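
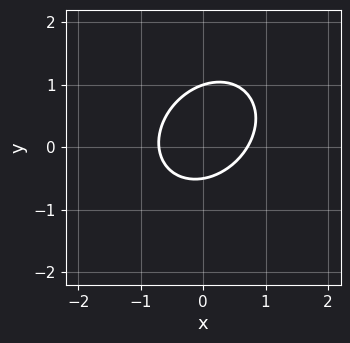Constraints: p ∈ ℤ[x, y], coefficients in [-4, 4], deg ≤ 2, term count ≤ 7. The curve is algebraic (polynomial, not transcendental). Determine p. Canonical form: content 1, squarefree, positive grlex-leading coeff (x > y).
2*x^2 - x*y + 2*y^2 - y - 1

(a) Degree: the shape is more complex than any degree-1 curve, so deg p = 2.
(b) Against the integer gridlines: it meets the y-axis at y = 1 (among the integer gridlines).
(c) The integer polynomial consistent with all of this is the stated p.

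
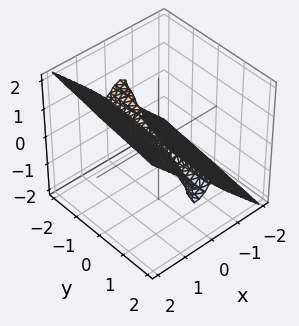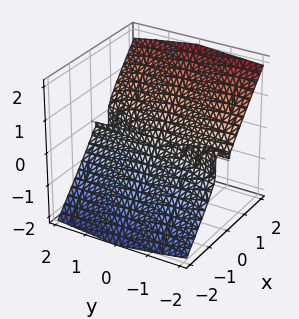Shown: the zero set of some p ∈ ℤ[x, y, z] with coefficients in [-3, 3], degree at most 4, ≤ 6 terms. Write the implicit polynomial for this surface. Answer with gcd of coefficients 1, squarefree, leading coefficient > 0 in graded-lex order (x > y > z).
1. deg p = 3.
2. Reading off the gridlines: it meets the x-axis at x = 0 (among the integer gridlines); it crosses the z-axis at the gridline z = 0; the visible y-axis segment lies entirely on the surface.
3. These observations pin down the coefficients.

3*x^3 - x^2*y - x*z^2 - 2*z^3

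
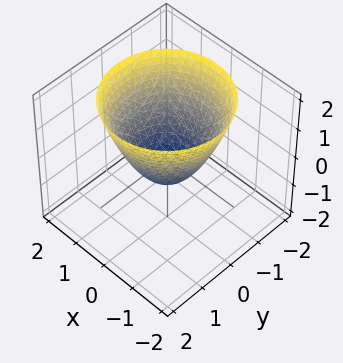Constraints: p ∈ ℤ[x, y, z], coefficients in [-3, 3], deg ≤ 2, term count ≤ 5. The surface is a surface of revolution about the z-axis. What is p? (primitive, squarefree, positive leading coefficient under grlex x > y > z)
(a) Degree: a generic line meets the surface in up to 2 points, so deg p = 2.
(b) By symmetry, the surface is invariant under rotation about z: p = q(x² + y², z).
(c) From the visible intercepts: a circular section at z = 1 has radius between 1 and 2.
(d) Matching integer coefficients to the picture gives p.

3*x^2 + 3*y^2 - 3*z - 2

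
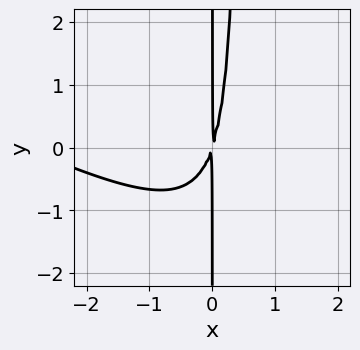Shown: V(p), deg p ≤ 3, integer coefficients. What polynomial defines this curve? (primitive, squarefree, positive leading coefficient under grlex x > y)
(a) deg p = 3. No degree-2 curve has this shape.
(b) From the axis intercepts and sections: the visible y-axis segment lies entirely on the curve.
(c) Matching integer coefficients to the picture gives p.

x^3 + 2*x^2*y + 3*x^2 - x*y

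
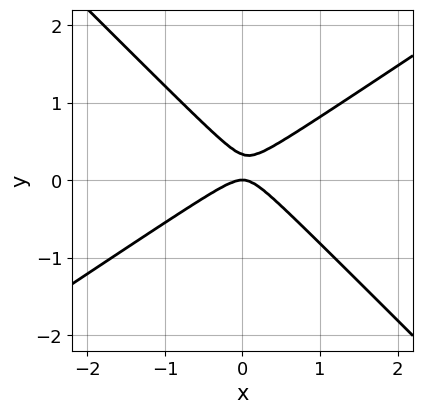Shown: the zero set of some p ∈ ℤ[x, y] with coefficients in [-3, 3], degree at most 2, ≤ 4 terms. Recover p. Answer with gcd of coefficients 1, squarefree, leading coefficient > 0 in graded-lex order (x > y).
First, deg p = 2.
Then, against the integer gridlines: one x-axis crossing is at x = 0; one y-axis crossing is at y = 0.
Finally, together with the visible shape, these determine p as stated.

2*x^2 - x*y - 3*y^2 + y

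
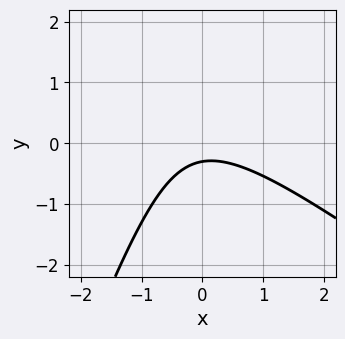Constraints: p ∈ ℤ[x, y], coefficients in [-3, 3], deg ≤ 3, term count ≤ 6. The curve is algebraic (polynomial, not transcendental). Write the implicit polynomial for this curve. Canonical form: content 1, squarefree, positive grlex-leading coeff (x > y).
First, degree: the shape is more complex than any degree-1 curve, so deg p = 2.
Then, reading off the gridlines: the curve avoids every integer x-axis point in the box.
Finally, solving for integer coefficients yields p as stated.

2*x^2 + 2*x*y - y^2 + 3*y + 1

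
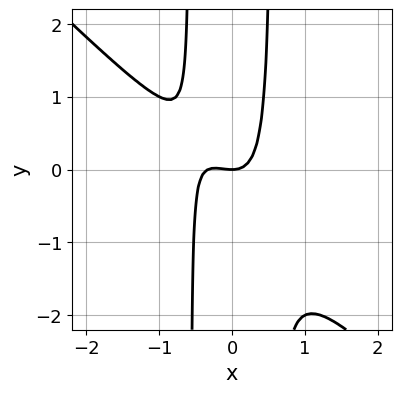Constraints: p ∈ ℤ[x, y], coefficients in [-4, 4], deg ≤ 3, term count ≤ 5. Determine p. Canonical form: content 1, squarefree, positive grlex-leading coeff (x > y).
3*x^3 + 3*x^2*y + x^2 - y

(a) Degree: the shape is more complex than any degree-2 curve, so deg p = 3.
(b) From the axis intercepts and sections: it crosses the x-axis at the gridline x = 0; it crosses the y-axis at the gridline y = 0.
(c) The integer polynomial consistent with all of this is the stated p.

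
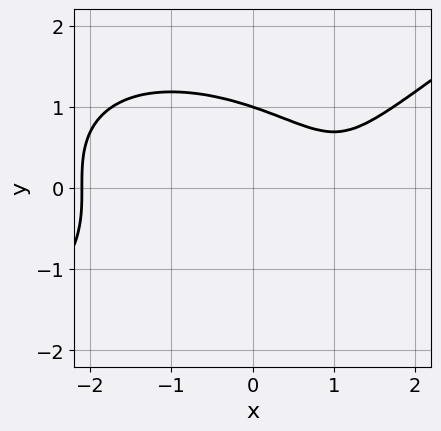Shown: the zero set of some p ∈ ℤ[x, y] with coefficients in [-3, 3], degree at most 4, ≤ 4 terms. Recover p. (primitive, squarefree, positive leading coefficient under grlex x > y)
x^3 - 3*y^3 - 3*x + 3

First, deg p = 3. No degree-2 curve has this shape.
Next, reading off the gridlines: no x-intercept at any integer in the box; it meets the y-axis at y = 1 (among the integer gridlines).
Finally, putting this together gives p.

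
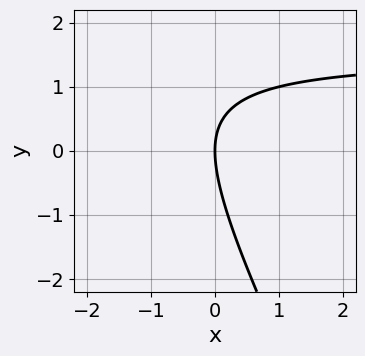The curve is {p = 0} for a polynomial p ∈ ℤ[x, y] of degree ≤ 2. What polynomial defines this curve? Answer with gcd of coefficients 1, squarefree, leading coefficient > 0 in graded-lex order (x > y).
2*x*y + y^2 - 3*x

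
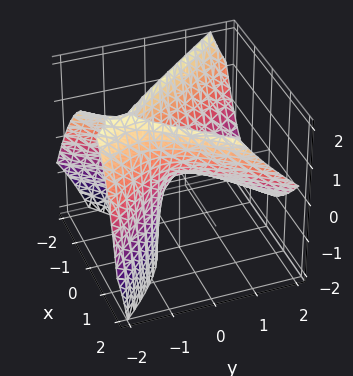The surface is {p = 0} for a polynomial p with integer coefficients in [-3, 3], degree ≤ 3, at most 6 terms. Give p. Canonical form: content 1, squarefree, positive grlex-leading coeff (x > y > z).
3*x^2 - x*z - 2*y^2 - 3*y*z - 2*z

(a) deg p = 2. The shape is more complex than any degree-1 surface.
(b) Reading off the gridlines: it meets the x-axis at x = 0 (among the integer gridlines); one z-axis crossing is at z = 0; it meets the y-axis at y = 0 (among the integer gridlines).
(c) Matching integer coefficients to the picture gives p.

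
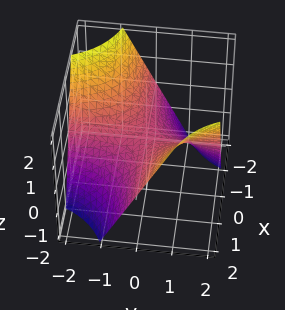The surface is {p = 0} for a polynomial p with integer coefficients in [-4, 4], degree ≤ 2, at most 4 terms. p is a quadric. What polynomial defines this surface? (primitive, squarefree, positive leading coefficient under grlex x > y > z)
x*y - z

deg p = 2. A hyperbolic paraboloid; a quadric.
Checking where it meets the axes: it meets the z-axis at z = 0 (among the integer gridlines); every point of the y-axis in the box is on the surface; every point of the x-axis in the box is on the surface.
Fitting integer coefficients to these (and the overall shape) gives p.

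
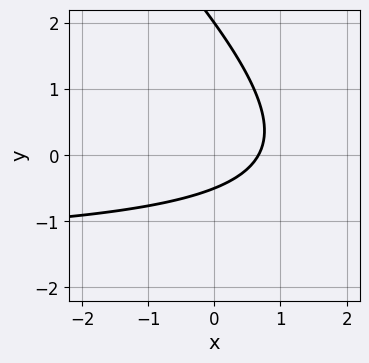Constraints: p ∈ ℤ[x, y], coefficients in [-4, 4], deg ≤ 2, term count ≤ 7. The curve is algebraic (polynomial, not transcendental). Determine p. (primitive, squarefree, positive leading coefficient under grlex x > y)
2*x*y + 2*y^2 + 3*x - 3*y - 2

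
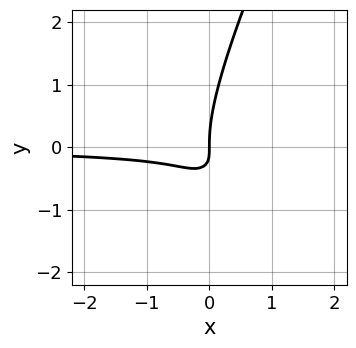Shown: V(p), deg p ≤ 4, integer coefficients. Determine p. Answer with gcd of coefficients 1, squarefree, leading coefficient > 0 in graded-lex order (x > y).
2*x^2*y - 3*x*y^2 + y^3 - 3*x*y - x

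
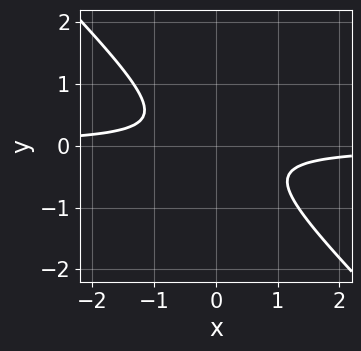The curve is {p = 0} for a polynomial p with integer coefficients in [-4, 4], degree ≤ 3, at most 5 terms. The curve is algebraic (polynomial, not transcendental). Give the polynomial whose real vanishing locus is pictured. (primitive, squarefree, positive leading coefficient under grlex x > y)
3*x*y + 3*y^2 + 1

First, the degree is 2 — a generic line meets the curve in up to 2 points.
Then, observable constraints: no x-intercept at any integer in the box; no y-intercept at any integer in the box.
Finally, putting this together gives p.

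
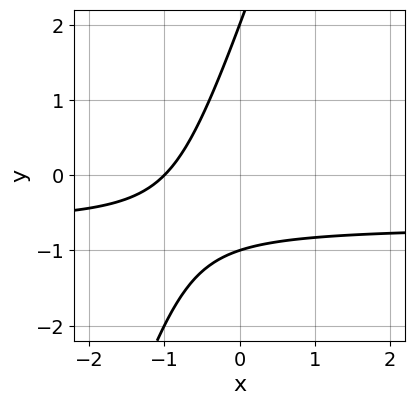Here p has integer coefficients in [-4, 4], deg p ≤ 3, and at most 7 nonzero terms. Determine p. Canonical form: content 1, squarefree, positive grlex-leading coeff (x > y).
First, deg p = 2. A generic line meets the curve in up to 2 points.
Then, from the axis intercepts and sections: one x-axis crossing is at x = -1; among the integer gridlines, it crosses the y-axis at y ∈ {-1, 2}.
Finally, assembling these constraints gives the stated polynomial.

3*x*y - y^2 + 2*x + y + 2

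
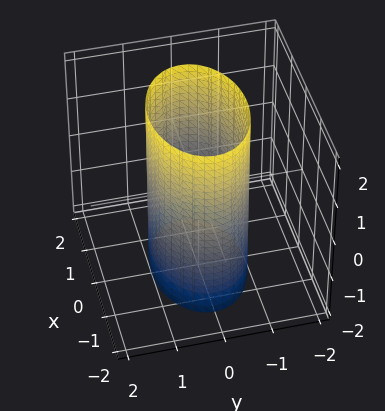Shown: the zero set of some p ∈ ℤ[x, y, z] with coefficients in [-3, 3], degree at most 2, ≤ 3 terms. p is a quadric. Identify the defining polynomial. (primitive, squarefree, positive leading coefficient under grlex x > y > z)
1. deg p = 2. Constant cross-section along one axis; a quadric.
2. Symmetries: mirror symmetry z ↦ −z ⇒ only even powers of z; the x ↦ −x reflection is a symmetry, so x appears only in even powers; mirror symmetry y ↦ −y ⇒ only even powers of y.
3. From the axis intercepts and sections: among the integer gridlines, it crosses the y-axis at y ∈ {-1, 1}; it misses every integer gridline on the z-axis.
4. The integer polynomial consistent with all of this is the stated p.

x^2 + 2*y^2 - 2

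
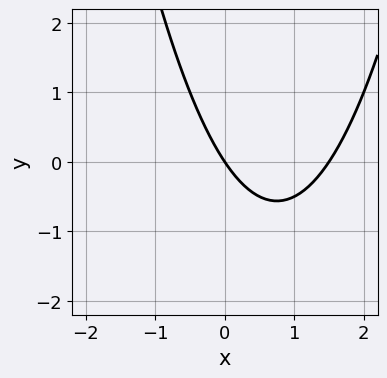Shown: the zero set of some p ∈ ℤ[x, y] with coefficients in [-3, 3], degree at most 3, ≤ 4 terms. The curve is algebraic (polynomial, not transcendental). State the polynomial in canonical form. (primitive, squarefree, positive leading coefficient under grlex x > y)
2*x^2 - 3*x - 2*y

First, degree: no degree-1 curve has this shape, so deg p = 2.
Then, from the visible intercepts: one y-axis crossing is at y = 0; it crosses the x-axis at the gridline x = 0.
Finally, putting this together gives p.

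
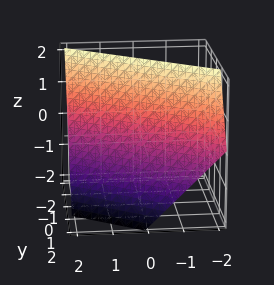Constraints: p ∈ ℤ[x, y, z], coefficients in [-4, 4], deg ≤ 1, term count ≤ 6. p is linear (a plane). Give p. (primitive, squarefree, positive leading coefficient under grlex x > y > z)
2*x + 3*y + 2*z - 2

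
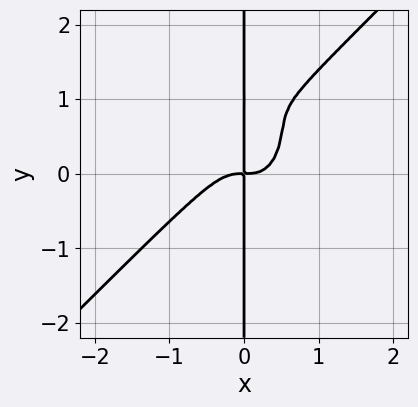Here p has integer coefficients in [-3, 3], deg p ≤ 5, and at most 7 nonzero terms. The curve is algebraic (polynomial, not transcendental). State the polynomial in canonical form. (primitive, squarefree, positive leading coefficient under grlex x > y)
The degree is 4 — a generic line meets the curve in up to 4 points.
Against the integer gridlines: the visible y-axis segment lies entirely on the curve.
Putting this together gives p.

3*x^4 - 2*x^3*y - x*y^3 + 2*x*y^2 - x*y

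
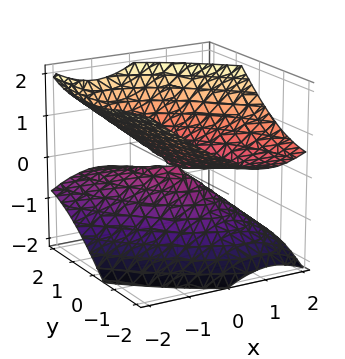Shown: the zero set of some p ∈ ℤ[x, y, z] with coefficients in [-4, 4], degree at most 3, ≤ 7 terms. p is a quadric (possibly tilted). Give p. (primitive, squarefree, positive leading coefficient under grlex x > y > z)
2*x^2 + 2*x*y + y^2 + 2*y*z - 3*z^2

First, there are 2 components. They look like related sheets of one shape, so recover p as a whole.
Next, degree: a generic line meets the surface in up to 2 points, so deg p = 2.
Then, reading off the gridlines: one z-axis crossing is at z = 0; it meets the x-axis at x = 0 (among the integer gridlines); one y-axis crossing is at y = 0.
Finally, the integer polynomial consistent with all of this is the stated p.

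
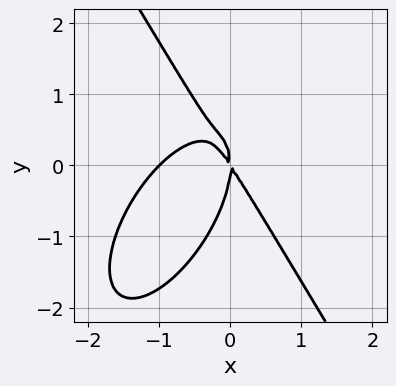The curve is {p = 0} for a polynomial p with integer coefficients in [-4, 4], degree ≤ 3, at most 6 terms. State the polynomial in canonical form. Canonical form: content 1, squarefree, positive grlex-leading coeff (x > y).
3*x^3 - x^2*y + y^3 + 3*x^2 + 2*x*y

(a) deg p = 3. The shape is more complex than any degree-2 curve.
(b) From the axis intercepts and sections: the x-axis gridline crossings are at x ∈ {-1, 0}; it meets the y-axis at y = 0 (among the integer gridlines).
(c) Fitting integer coefficients to these (and the overall shape) gives p.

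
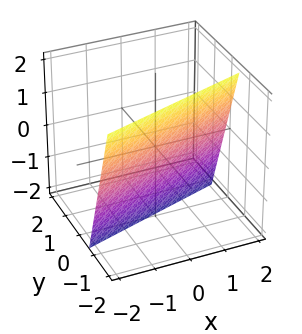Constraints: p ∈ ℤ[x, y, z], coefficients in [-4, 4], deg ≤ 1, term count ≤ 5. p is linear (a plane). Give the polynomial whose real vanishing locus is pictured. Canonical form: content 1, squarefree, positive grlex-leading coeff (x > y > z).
(a) deg p = 1. Every cross-section is a straight line — this is a plane.
(b) Reading off the gridlines: it crosses the x-axis at the gridline x = 2; one z-axis crossing is at z = -2.
(c) Solving for integer coefficients yields p as stated.

x - 3*y - z - 2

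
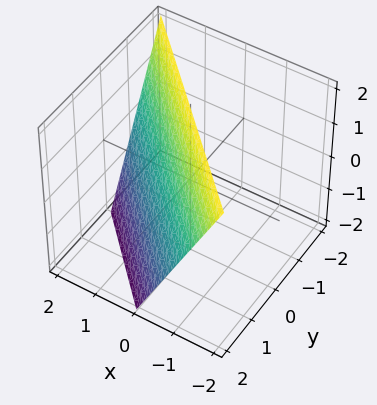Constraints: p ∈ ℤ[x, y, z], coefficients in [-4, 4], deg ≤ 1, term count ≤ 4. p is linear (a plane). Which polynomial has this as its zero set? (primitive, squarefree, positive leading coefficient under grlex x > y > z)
The degree is 1 — every cross-section is a straight line — this is a plane.
Checking where it meets the axes: it crosses the x-axis at the gridline x = 1; it meets the y-axis at y = 1 (among the integer gridlines); one z-axis crossing is at z = 2.
The integer polynomial consistent with all of this is the stated p.

2*x + 2*y + z - 2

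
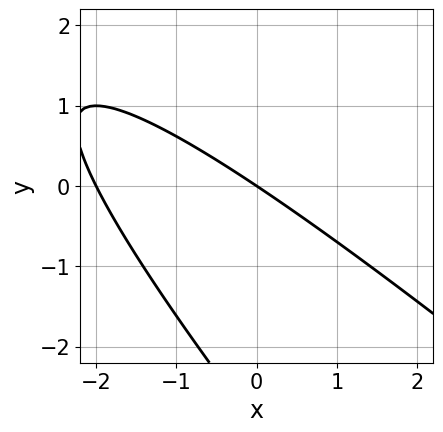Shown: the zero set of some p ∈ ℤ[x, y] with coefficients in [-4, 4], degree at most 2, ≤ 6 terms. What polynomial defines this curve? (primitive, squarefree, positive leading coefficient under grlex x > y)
1. deg p = 2. The shape is more complex than any degree-1 curve.
2. Reading off the gridlines: among the integer gridlines, it crosses the x-axis at x ∈ {-2, 0}; it crosses the y-axis at the gridline y = 0.
3. Together with the visible shape, these determine p as stated.

x^2 + 2*x*y + y^2 + 2*x + 3*y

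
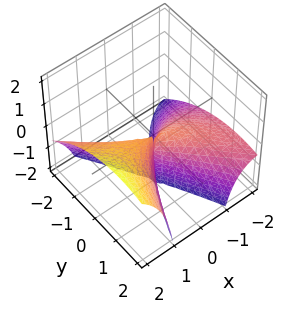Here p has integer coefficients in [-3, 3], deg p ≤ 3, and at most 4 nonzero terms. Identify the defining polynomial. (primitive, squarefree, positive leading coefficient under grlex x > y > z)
deg p = 3. The shape is more complex than any degree-2 surface.
Checking where it meets the axes: one y-axis crossing is at y = 0; it meets the x-axis at x = 0 (among the integer gridlines); the visible z-axis segment lies entirely on the surface.
These observations pin down the coefficients.

x^3 + x^2*y - 3*x^2*z - 2*y^2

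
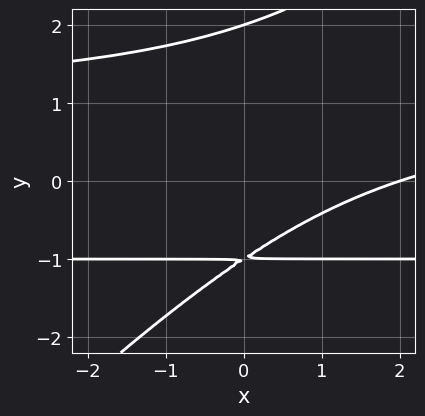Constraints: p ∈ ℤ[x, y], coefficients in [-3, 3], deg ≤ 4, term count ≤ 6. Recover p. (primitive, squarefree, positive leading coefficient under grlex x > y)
First, deg p = 3.
Then, against the integer gridlines: among the integer gridlines, it crosses the y-axis at y ∈ {-1, 2}; one x-axis crossing is at x = 2.
Finally, the integer polynomial consistent with all of this is the stated p.

x*y^2 - y^3 - x + 3*y + 2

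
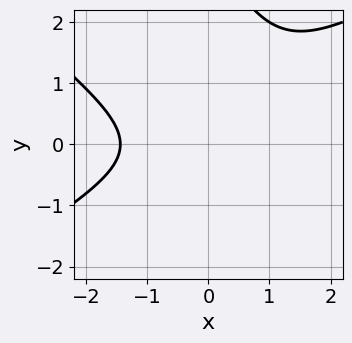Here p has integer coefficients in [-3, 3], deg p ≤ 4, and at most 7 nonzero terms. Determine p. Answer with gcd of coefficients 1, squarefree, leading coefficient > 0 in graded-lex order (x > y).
x^3 - 2*x*y^2 - y^3 + 3*y^2 + 3

1. Degree: a generic line meets the curve in up to 3 points, so deg p = 3.
2. Reading off the gridlines: no y-intercept at any integer in the box.
3. Fitting integer coefficients to these (and the overall shape) gives p.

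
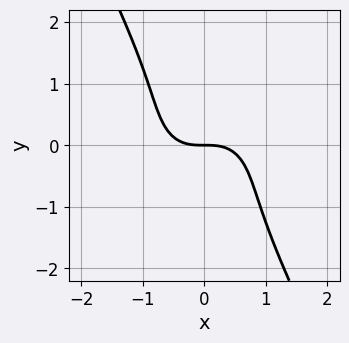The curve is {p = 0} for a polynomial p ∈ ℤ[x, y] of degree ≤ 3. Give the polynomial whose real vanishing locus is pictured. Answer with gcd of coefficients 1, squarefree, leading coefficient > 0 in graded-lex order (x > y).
1. Degree: the shape is more complex than any degree-2 curve, so deg p = 3.
2. From the visible intercepts: it meets the y-axis at y = 0 (among the integer gridlines); one x-axis crossing is at x = 0.
3. Together with the visible shape, these determine p as stated.

3*x^3 + 3*x*y^2 + 2*y^3 + 3*y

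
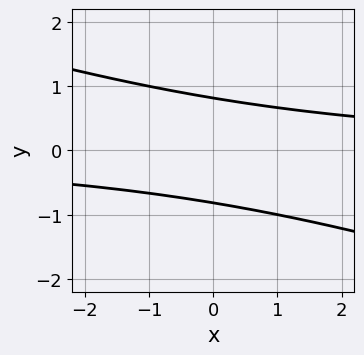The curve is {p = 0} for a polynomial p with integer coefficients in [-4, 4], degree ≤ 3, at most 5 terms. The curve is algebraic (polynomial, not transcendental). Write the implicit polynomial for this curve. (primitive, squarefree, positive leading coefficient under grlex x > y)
(a) deg p = 2.
(b) Against the integer gridlines: the curve avoids every integer x-axis point in the box.
(c) These observations pin down the coefficients.

x*y + 3*y^2 - 2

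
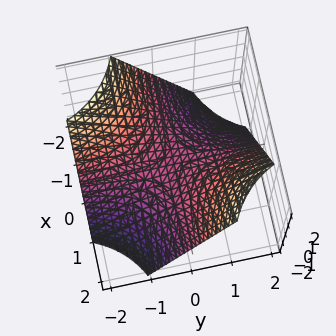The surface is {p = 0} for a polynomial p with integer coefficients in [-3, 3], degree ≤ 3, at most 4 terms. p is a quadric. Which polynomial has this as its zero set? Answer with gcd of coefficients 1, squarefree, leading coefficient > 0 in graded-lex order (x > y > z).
(a) Degree: a saddle surface; a quadric, so deg p = 2.
(b) From the visible intercepts: every point of the y-axis in the box is on the surface; every point of the x-axis in the box is on the surface; it meets the z-axis at z = 0 (among the integer gridlines).
(c) Matching integer coefficients to the picture gives p.

x*y - z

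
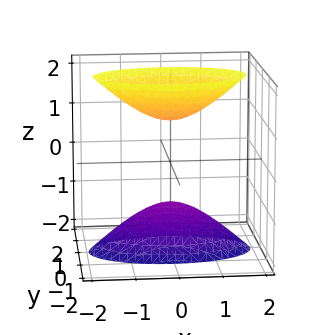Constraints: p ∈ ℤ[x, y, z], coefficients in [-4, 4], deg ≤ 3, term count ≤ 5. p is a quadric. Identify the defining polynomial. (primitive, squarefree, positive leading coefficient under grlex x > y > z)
First, there are 2 components. They look like related sheets of one shape, so recover p as a whole.
Next, deg p = 2. Two sheets facing apart; a quadric.
Then, symmetries: the y ↦ −y reflection is a symmetry, so y appears only in even powers; mirror symmetry z ↦ −z ⇒ only even powers of z; the x ↦ −x reflection is a symmetry, so x appears only in even powers.
Next, reading off the gridlines: the z-axis gridline crossings are at z ∈ {-1, 1}; the surface avoids every integer y-axis point in the box; no x-intercept at any integer in the box.
Finally, fitting integer coefficients to these (and the overall shape) gives p.

x^2 + 3*y^2 - z^2 + 1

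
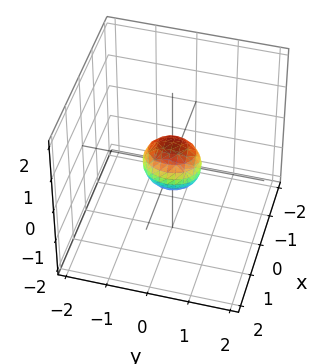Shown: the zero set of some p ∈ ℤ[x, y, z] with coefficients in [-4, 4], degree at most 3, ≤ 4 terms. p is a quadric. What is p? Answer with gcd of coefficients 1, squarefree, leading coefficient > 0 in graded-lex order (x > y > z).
3*x^2 + 2*y^2 + 2*z^2 - 1

1. Degree: a closed, bounded, convex surface; a quadric, so deg p = 2.
2. Symmetries: the y ↦ −y reflection is a symmetry, so y appears only in even powers; it's symmetric under z → −z, forcing even powers of z; it's symmetric under x → −x, forcing even powers of x.
3. Together with the visible shape, these determine p as stated.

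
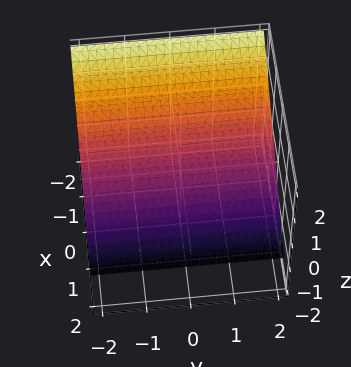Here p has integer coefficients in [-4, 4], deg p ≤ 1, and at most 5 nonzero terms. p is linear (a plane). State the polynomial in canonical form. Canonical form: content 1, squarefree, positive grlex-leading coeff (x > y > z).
(a) deg p = 1. The surface is flat (a plane).
(b) From the visible intercepts: it misses every integer gridline on the y-axis; one x-axis crossing is at x = 1.
(c) Fitting integer coefficients to these (and the overall shape) gives p.

2*x + 3*z - 2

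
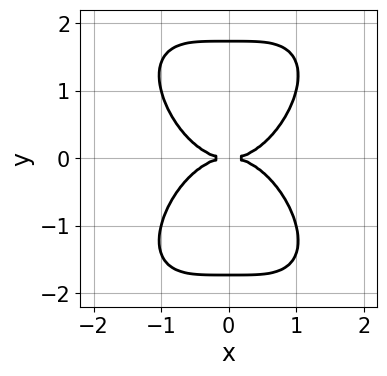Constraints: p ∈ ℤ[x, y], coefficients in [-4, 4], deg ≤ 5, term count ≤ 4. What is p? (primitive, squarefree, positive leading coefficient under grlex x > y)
First, the degree is 4 — the shape is more complex than any degree-3 curve.
Next, symmetries: the y ↦ −y reflection is a symmetry, so y appears only in even powers; mirror symmetry x ↦ −x ⇒ only even powers of x.
Then, reading off the gridlines: it crosses the x-axis at the gridline x = 0; one y-axis crossing is at y = 0.
Finally, solving for integer coefficients yields p as stated.

2*x^4 + y^4 - 3*y^2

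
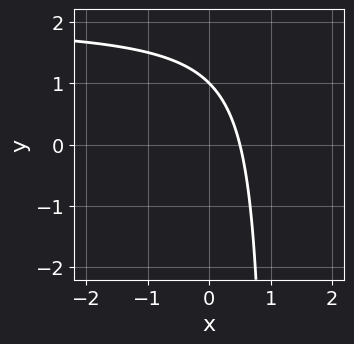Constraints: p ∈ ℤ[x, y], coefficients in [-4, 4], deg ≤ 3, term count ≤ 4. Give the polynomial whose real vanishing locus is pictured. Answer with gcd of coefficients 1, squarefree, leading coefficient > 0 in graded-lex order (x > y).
x*y - 2*x - y + 1

1. The degree is 2 — no degree-1 curve has this shape.
2. Against the integer gridlines: one y-axis crossing is at y = 1.
3. Fitting integer coefficients to these (and the overall shape) gives p.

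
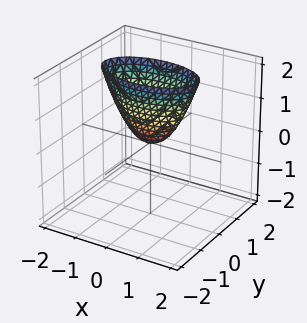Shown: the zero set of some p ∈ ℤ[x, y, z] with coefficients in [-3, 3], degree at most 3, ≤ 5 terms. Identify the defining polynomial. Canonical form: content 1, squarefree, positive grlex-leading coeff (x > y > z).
1. deg p = 2. A paraboloid; a quadric.
2. Symmetries: mirror symmetry x ↦ −x ⇒ only even powers of x; it's symmetric under y → −y, forcing even powers of y.
3. Observable constraints: one y-axis crossing is at y = 0; one x-axis crossing is at x = 0.
4. Assembling these constraints gives the stated polynomial.

x^2 + 3*y^2 - z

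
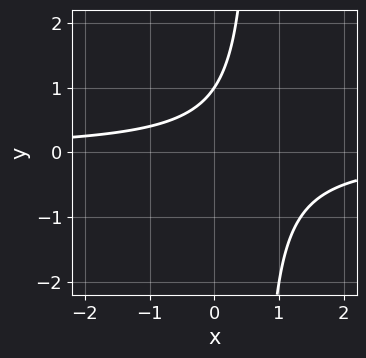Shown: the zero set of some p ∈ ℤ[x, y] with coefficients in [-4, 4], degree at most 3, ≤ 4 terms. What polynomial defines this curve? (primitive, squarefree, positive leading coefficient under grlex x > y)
(a) The degree is 2 — the shape is more complex than any degree-1 curve.
(b) Checking where it meets the axes: one y-axis crossing is at y = 1; the curve avoids every integer x-axis point in the box.
(c) Together with the visible shape, these determine p as stated.

3*x*y - 2*y + 2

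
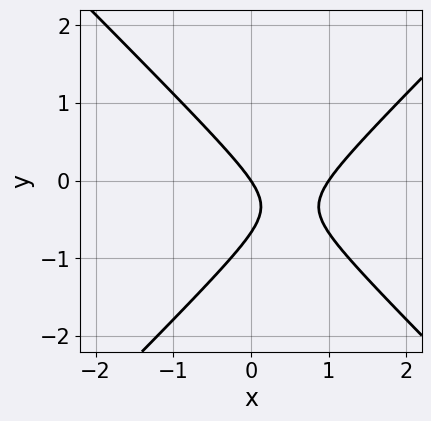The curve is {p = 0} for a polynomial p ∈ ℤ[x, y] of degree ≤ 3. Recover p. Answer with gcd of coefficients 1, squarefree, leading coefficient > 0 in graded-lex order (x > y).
3*x^2 - 3*y^2 - 3*x - 2*y

1. deg p = 2. A generic line meets the curve in up to 2 points.
2. Observable constraints: among the integer gridlines, it crosses the x-axis at x ∈ {0, 1}; it meets the y-axis at y = 0 (among the integer gridlines).
3. Fitting integer coefficients to these (and the overall shape) gives p.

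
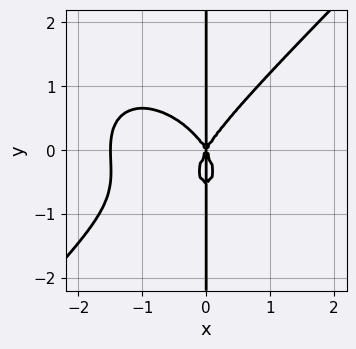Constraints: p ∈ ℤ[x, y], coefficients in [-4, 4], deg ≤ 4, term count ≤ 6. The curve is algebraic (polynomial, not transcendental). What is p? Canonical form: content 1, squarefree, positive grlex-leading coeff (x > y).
2*x^4 - 2*x*y^3 + 3*x^3 - x*y^2

(a) Degree: no degree-3 curve has this shape, so deg p = 4.
(b) Observable constraints: the visible y-axis segment lies entirely on the curve; one x-axis crossing is at x = 0.
(c) Assembling these constraints gives the stated polynomial.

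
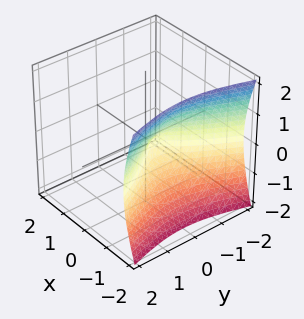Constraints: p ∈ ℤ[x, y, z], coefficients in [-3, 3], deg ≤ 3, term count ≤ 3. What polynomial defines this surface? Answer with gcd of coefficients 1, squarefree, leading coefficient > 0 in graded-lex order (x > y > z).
x^3 + y^2 + z^2

(a) The degree is 3 — a generic line meets the surface in up to 3 points.
(b) Checking where it meets the axes: it meets the z-axis at z = 0 (among the integer gridlines); it meets the y-axis at y = 0 (among the integer gridlines); it crosses the x-axis at the gridline x = 0.
(c) These observations pin down the coefficients.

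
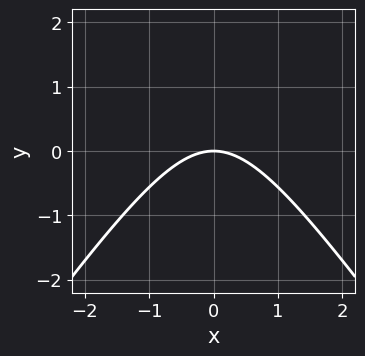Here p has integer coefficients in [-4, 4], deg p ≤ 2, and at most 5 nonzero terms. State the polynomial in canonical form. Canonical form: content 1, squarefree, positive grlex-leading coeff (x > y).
(a) deg p = 2. A generic line meets the curve in up to 2 points.
(b) Symmetries: it's symmetric under x → −x, forcing even powers of x.
(c) Reading off the gridlines: it meets the x-axis at x = 0 (among the integer gridlines); it meets the y-axis at y = 0 (among the integer gridlines).
(d) These observations pin down the coefficients.

2*x^2 - y^2 + 3*y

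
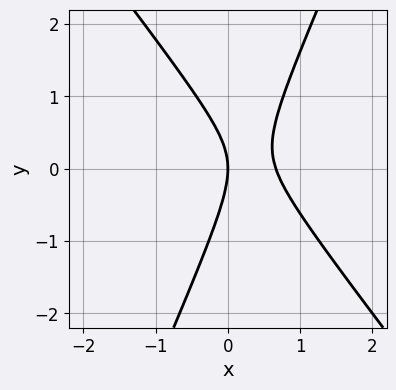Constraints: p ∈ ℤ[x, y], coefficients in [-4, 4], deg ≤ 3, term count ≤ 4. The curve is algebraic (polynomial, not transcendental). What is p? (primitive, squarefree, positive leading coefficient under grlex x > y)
First, deg p = 2. The shape is more complex than any degree-1 curve.
Next, from the axis intercepts and sections: one y-axis crossing is at y = 0; it meets the x-axis at x = 0 (among the integer gridlines).
Finally, assembling these constraints gives the stated polynomial.

3*x^2 + x*y - y^2 - 2*x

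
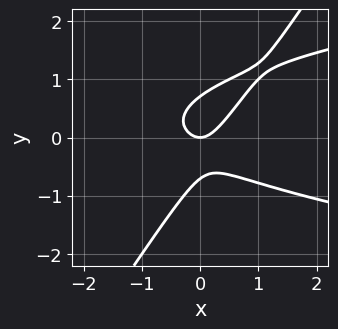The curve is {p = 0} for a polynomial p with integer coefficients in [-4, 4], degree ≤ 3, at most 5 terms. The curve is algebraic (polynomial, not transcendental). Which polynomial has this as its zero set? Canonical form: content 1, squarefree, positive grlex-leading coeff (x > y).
3*x*y^2 - 2*y^3 - 2*x^2 + y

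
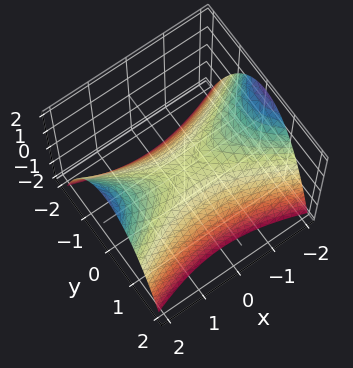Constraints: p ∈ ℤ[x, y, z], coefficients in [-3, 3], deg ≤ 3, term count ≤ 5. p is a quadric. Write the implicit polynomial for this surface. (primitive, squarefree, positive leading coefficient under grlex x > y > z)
1. deg p = 2. A saddle surface; a quadric.
2. Symmetries: mirror symmetry y ↦ −y ⇒ only even powers of y; mirror symmetry x ↦ −x ⇒ only even powers of x.
3. From the axis intercepts and sections: it meets the x-axis at x = 0 (among the integer gridlines); it crosses the z-axis at the gridline z = 0.
4. These observations pin down the coefficients.

x^2 - 3*y^2 - 3*z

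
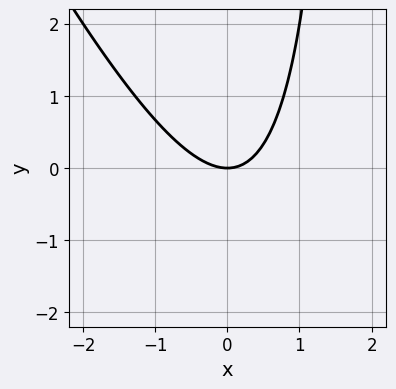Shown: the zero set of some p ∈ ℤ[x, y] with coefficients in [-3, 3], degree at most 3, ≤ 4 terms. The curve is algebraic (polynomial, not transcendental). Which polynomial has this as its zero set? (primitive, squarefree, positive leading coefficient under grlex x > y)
1. Degree: a generic line meets the curve in up to 2 points, so deg p = 2.
2. Against the integer gridlines: it meets the x-axis at x = 0 (among the integer gridlines); it crosses the y-axis at the gridline y = 0.
3. Putting this together gives p.

2*x^2 + x*y - 2*y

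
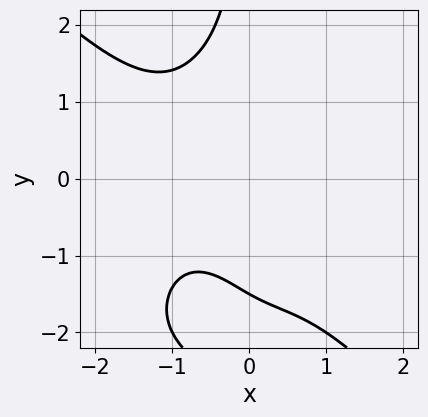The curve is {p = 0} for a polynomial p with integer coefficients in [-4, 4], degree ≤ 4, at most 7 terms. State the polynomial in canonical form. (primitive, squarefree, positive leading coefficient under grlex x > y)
x^4 + x*y^3 + 2*x*y^2 + 2*y + 3

(a) The degree is 4 — the shape is more complex than any degree-3 curve.
(b) Observable constraints: no x-intercept at any integer in the box.
(c) Matching integer coefficients to the picture gives p.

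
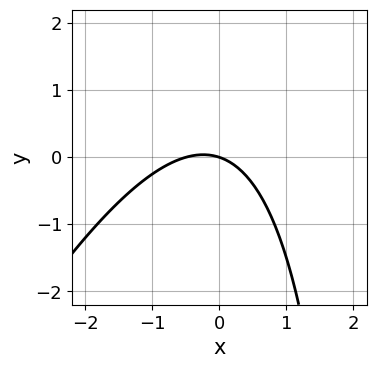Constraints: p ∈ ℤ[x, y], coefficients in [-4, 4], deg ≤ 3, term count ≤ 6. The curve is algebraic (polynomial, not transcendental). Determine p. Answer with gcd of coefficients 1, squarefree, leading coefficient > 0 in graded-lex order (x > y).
The degree is 2 — a generic line meets the curve in up to 2 points.
Checking where it meets the axes: it meets the x-axis at x = 0 (among the integer gridlines); it meets the y-axis at y = 0 (among the integer gridlines).
Solving for integer coefficients yields p as stated.

2*x^2 - x*y + x + 3*y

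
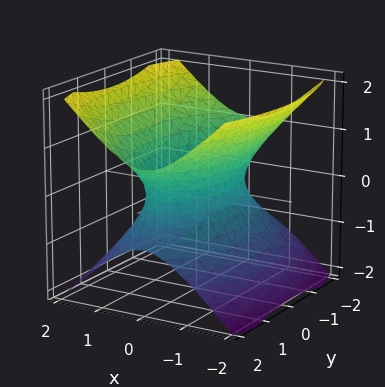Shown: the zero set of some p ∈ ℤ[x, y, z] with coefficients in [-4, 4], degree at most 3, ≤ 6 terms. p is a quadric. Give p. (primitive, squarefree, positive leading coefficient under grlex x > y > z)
3*x^2 + y^2 - 3*z^2 - 2

First, degree: one connected sheet with a waist; a quadric, so deg p = 2.
Then, symmetries: it's symmetric under y → −y, forcing even powers of y; the x ↦ −x reflection is a symmetry, so x appears only in even powers; it's symmetric under z → −z, forcing even powers of z.
Next, reading off the gridlines: the surface avoids every integer z-axis point in the box.
Finally, matching integer coefficients to the picture gives p.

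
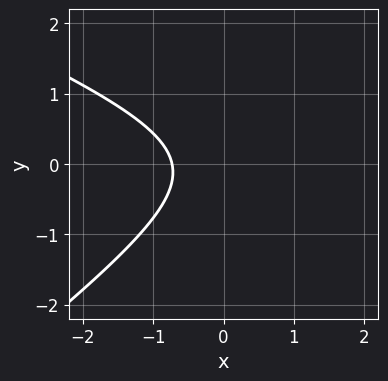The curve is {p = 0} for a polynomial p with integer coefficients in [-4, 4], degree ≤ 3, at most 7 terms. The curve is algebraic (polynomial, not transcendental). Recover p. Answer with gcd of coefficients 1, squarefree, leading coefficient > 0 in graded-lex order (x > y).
x^2 + x*y - 3*y^2 - 2*x - 2

1. The degree is 2 — no degree-1 curve has this shape.
2. From the axis intercepts and sections: it misses every integer gridline on the y-axis.
3. Matching integer coefficients to the picture gives p.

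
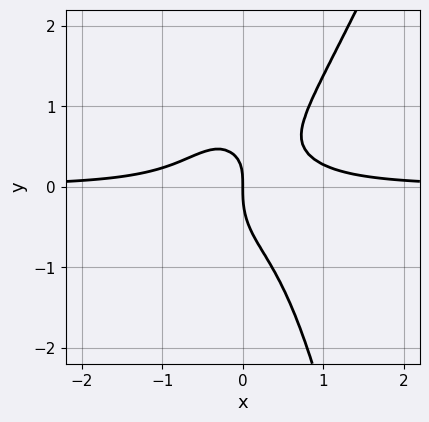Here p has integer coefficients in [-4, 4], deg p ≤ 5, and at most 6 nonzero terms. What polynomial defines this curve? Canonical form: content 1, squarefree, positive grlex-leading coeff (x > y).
3*x^3*y - x^2*y^2 - y^3 + x*y - x

1. The degree is 4 — the shape is more complex than any degree-3 curve.
2. Observable constraints: one y-axis crossing is at y = 0; one x-axis crossing is at x = 0.
3. The integer polynomial consistent with all of this is the stated p.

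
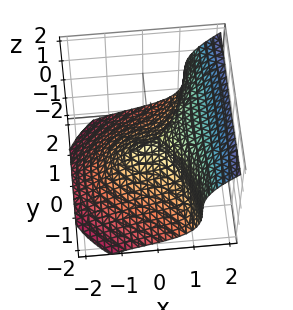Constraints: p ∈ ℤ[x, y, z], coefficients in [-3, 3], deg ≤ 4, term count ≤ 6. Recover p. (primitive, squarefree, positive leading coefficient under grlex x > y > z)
2*x^3 + 2*x*y^2 - 3*z^3 - 3*y^2

(a) deg p = 3. A generic line meets the surface in up to 3 points.
(b) From the visible intercepts: it meets the z-axis at z = 0 (among the integer gridlines); it crosses the x-axis at the gridline x = 0; it crosses the y-axis at the gridline y = 0.
(c) The integer polynomial consistent with all of this is the stated p.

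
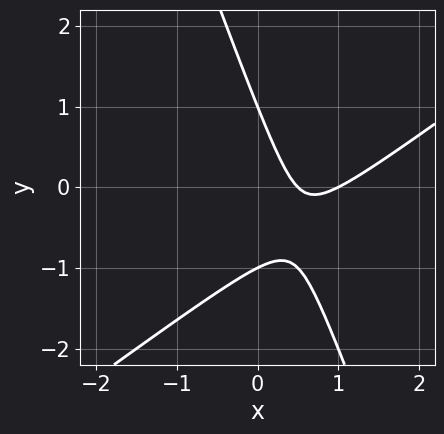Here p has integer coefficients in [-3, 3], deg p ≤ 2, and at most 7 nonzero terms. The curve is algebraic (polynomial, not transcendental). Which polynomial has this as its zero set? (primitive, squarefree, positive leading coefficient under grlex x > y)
1. The degree is 2 — no degree-1 curve has this shape.
2. Reading off the gridlines: it crosses the x-axis at the gridline x = 1; the y-axis gridline crossings are at y ∈ {-1, 1}.
3. Putting this together gives p.

2*x^2 - 2*x*y - y^2 - 3*x + 1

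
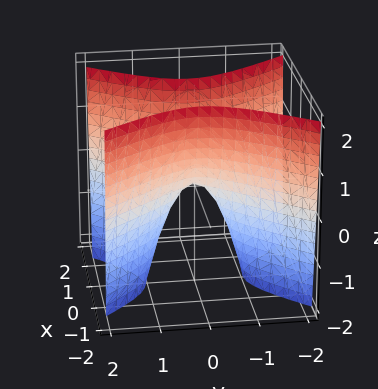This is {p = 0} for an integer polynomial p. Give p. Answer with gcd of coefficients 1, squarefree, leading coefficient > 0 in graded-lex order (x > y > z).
3*x^2 - 2*y^2 - z

First, degree: a saddle surface; a quadric, so deg p = 2.
Next, symmetries: the x ↦ −x reflection is a symmetry, so x appears only in even powers; mirror symmetry y ↦ −y ⇒ only even powers of y.
Then, checking where it meets the axes: it meets the y-axis at y = 0 (among the integer gridlines); it meets the x-axis at x = 0 (among the integer gridlines); it crosses the z-axis at the gridline z = 0.
Finally, matching integer coefficients to the picture gives p.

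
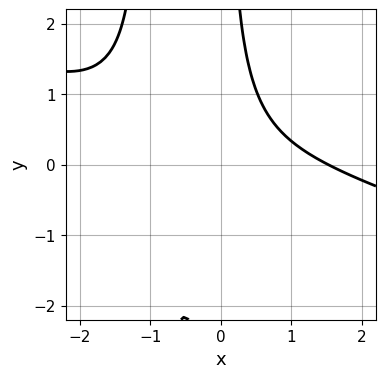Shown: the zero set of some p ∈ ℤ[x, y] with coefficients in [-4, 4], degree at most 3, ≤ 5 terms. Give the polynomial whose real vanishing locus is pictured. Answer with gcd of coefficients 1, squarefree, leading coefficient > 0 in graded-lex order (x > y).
The degree is 3 — a generic line meets the curve in up to 3 points.
Reading off the gridlines: it misses every integer gridline on the y-axis.
Putting this together gives p.

x^3 + 3*x^2*y + 3*x*y - x - 2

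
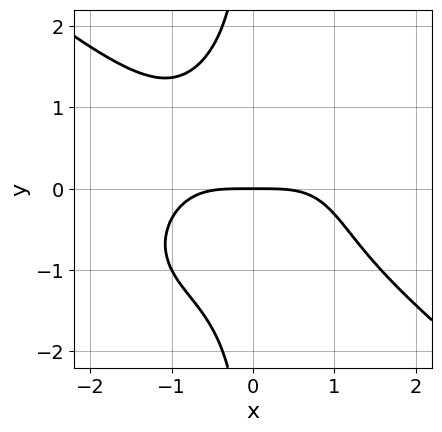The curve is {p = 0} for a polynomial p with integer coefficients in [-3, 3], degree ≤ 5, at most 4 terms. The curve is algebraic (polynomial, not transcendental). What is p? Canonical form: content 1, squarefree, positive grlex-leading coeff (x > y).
x^4 + 2*x*y^3 + 3*y

(a) The degree is 4 — a generic line meets the curve in up to 4 points.
(b) Observable constraints: one y-axis crossing is at y = 0; it crosses the x-axis at the gridline x = 0.
(c) Together with the visible shape, these determine p as stated.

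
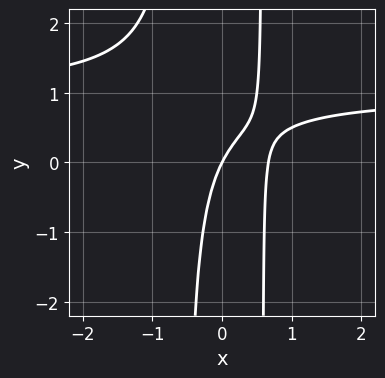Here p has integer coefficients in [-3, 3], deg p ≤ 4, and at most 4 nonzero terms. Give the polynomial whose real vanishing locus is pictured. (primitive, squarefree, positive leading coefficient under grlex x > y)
First, degree: the shape is more complex than any degree-2 curve, so deg p = 3.
Next, observable constraints: it meets the x-axis at x = 0 (among the integer gridlines); it crosses the y-axis at the gridline y = 0.
Finally, together with the visible shape, these determine p as stated.

3*x^2*y - 3*x^2 + 2*x - y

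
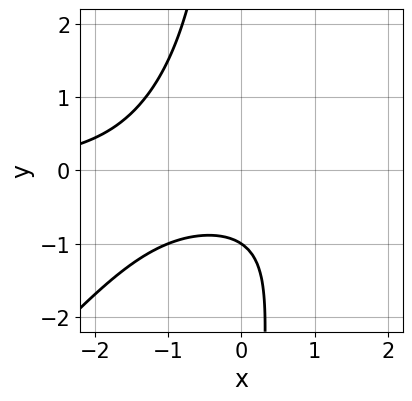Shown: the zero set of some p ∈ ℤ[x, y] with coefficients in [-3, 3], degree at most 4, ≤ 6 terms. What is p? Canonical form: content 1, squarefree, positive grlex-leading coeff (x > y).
2*x^2*y - 2*x*y^2 - 3*y - 3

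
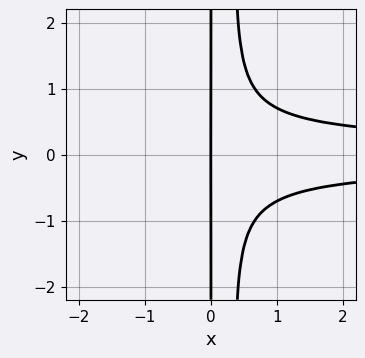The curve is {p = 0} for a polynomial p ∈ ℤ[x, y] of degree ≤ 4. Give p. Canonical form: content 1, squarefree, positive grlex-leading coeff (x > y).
First, deg p = 4. A generic line meets the curve in up to 4 points.
Next, symmetries: it's symmetric under y → −y, forcing even powers of y.
Then, checking where it meets the axes: every point of the y-axis in the box is on the curve; it crosses the x-axis at the gridline x = 0.
Finally, together with the visible shape, these determine p as stated.

3*x^2*y^2 - x*y^2 - x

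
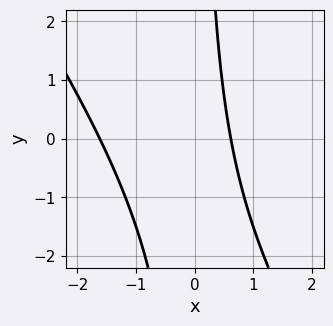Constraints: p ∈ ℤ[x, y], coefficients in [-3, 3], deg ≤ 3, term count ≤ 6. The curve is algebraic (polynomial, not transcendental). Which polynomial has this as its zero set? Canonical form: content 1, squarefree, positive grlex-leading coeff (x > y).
3*x^2 + 2*x*y + 3*x - 3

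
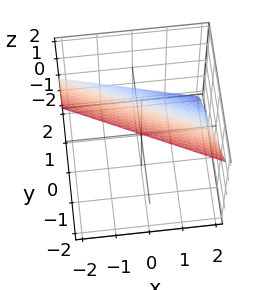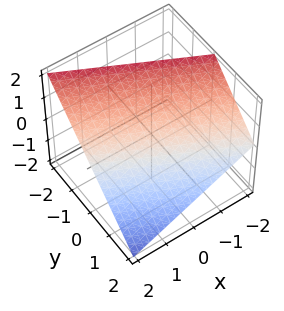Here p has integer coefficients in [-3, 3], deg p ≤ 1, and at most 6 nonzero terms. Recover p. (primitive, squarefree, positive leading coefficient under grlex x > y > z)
x + 2*y + 2*z - 2

1. deg p = 1. The surface is flat (a plane).
2. Against the integer gridlines: it crosses the z-axis at the gridline z = 1; it meets the x-axis at x = 2 (among the integer gridlines); it meets the y-axis at y = 1 (among the integer gridlines).
3. Assembling these constraints gives the stated polynomial.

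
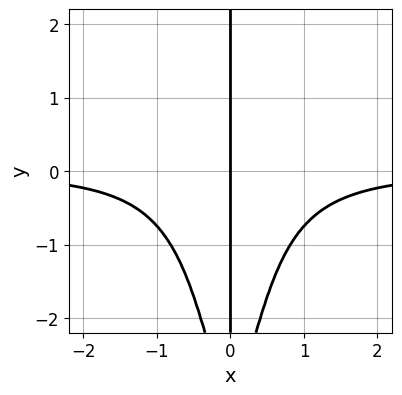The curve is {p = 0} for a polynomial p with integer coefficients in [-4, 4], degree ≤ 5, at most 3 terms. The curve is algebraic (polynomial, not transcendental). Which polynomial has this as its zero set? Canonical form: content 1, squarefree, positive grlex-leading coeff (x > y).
3*x^3*y + x*y + 3*x

The degree is 4 — no degree-3 curve has this shape.
From the axis intercepts and sections: the visible y-axis segment lies entirely on the curve; one x-axis crossing is at x = 0.
These observations pin down the coefficients.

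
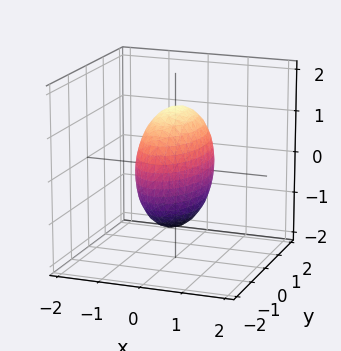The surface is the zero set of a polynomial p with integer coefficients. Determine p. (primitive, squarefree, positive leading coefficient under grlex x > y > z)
3*x^2 + y^2 + z^2 - 2

First, the degree is 2 — bounded and convex; a quadric.
Then, symmetries: it's symmetric under z → −z, forcing even powers of z; it's symmetric under x → −x, forcing even powers of x; mirror symmetry y ↦ −y ⇒ only even powers of y.
Finally, together with the visible shape, these determine p as stated.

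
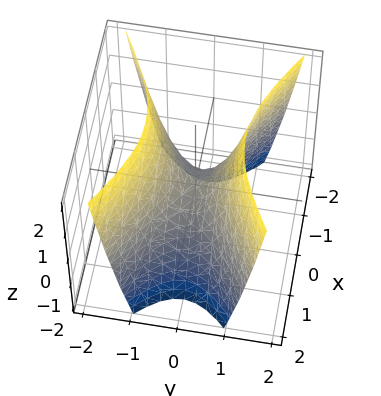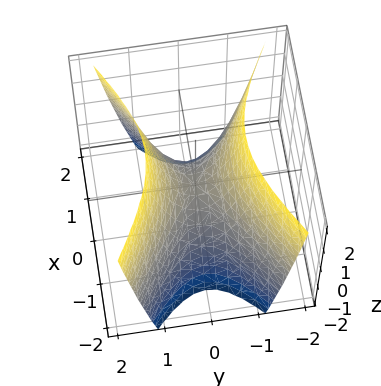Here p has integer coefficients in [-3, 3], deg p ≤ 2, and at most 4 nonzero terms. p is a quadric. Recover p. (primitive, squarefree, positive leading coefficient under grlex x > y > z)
(a) deg p = 2. A hyperbolic paraboloid; a quadric.
(b) Symmetries: mirror symmetry x ↦ −x ⇒ only even powers of x; mirror symmetry y ↦ −y ⇒ only even powers of y.
(c) From the visible intercepts: it crosses the y-axis at the gridline y = 0; one z-axis crossing is at z = 0; it crosses the x-axis at the gridline x = 0.
(d) Together with the visible shape, these determine p as stated.

x^2 - 2*y^2 + z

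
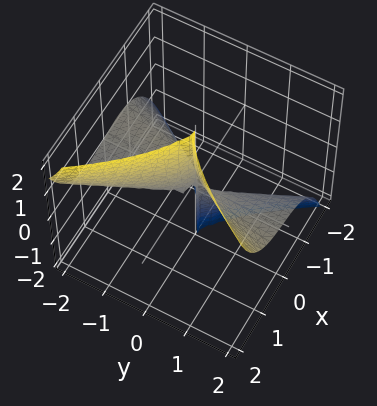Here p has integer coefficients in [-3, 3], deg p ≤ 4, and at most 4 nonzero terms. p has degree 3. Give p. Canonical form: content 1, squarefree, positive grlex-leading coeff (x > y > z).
First, the degree is 3 — the shape is more complex than any degree-2 surface.
Next, against the integer gridlines: it crosses the x-axis at the gridline x = 0; the visible z-axis segment lies entirely on the surface; every point of the y-axis in the box is on the surface.
Finally, fitting integer coefficients to these (and the overall shape) gives p.

2*x^3 - 2*y^2*z + x*y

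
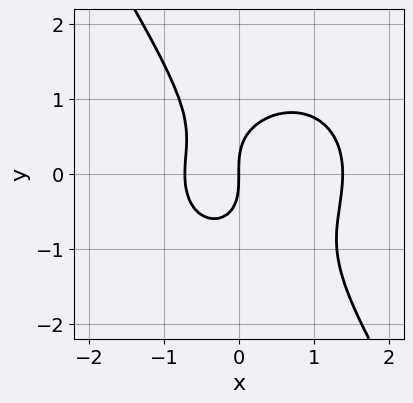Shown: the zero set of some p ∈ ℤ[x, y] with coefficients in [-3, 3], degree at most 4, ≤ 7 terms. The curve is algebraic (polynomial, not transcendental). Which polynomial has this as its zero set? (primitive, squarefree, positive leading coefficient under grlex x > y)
(a) Degree: the shape is more complex than any degree-2 curve, so deg p = 3.
(b) From the visible intercepts: one y-axis crossing is at y = 0; one x-axis crossing is at x = 0.
(c) Fitting integer coefficients to these (and the overall shape) gives p.

3*x^3 + 2*x*y^2 + 2*y^3 - 2*x^2 - 3*x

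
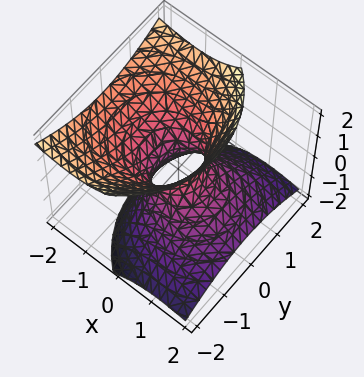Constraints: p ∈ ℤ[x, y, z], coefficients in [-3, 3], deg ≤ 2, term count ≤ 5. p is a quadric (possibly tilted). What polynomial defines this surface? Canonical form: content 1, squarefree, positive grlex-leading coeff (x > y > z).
2*x^2 + 3*x*z + 2*y^2 - 2*z^2 - 1

1. The degree is 2 — a generic line meets the surface in up to 2 points.
2. Checking where it meets the axes: it misses every integer gridline on the z-axis.
3. Assembling these constraints gives the stated polynomial.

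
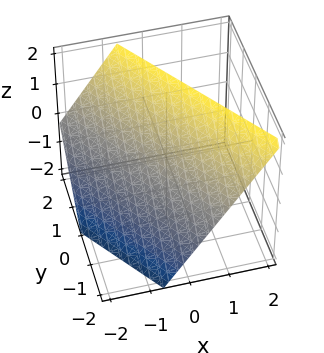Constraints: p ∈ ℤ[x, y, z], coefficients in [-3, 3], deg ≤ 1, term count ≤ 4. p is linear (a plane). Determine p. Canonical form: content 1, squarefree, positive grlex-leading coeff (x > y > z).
3*x + 2*y - 2*z + 2

(a) The degree is 1 — every cross-section is a straight line — this is a plane.
(b) Against the integer gridlines: it crosses the z-axis at the gridline z = 1; one y-axis crossing is at y = -1.
(c) Assembling these constraints gives the stated polynomial.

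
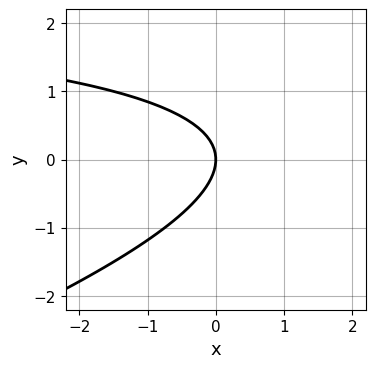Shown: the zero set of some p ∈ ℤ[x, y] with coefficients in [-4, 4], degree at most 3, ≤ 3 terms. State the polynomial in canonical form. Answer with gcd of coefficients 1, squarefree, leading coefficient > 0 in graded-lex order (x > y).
1. Degree: no degree-1 curve has this shape, so deg p = 2.
2. Checking where it meets the axes: it crosses the y-axis at the gridline y = 0; it crosses the x-axis at the gridline x = 0.
3. Fitting integer coefficients to these (and the overall shape) gives p.

x*y - 3*y^2 - 3*x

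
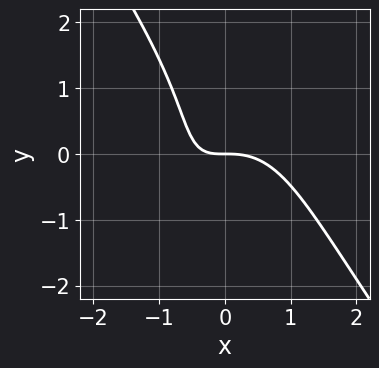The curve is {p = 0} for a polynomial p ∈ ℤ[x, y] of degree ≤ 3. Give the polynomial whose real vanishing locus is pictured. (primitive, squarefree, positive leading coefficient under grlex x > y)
3*x^3 + y^3 + 3*x*y + 3*y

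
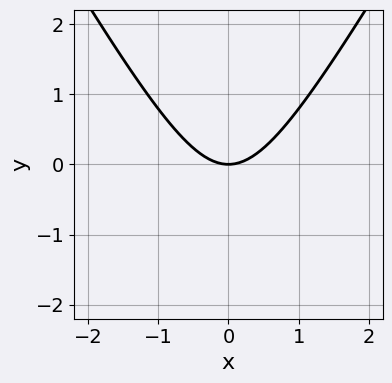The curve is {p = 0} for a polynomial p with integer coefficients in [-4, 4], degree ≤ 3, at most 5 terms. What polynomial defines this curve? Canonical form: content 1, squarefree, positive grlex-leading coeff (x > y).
1. Degree: the shape is more complex than any degree-1 curve, so deg p = 2.
2. Symmetries: the x ↦ −x reflection is a symmetry, so x appears only in even powers.
3. Against the integer gridlines: it crosses the x-axis at the gridline x = 0; it crosses the y-axis at the gridline y = 0.
4. These observations pin down the coefficients.

3*x^2 - y^2 - 3*y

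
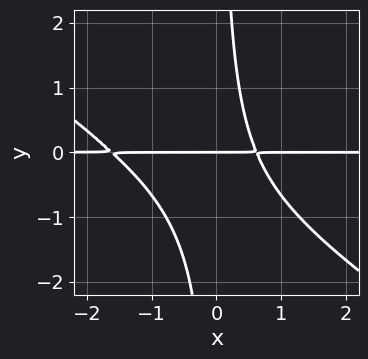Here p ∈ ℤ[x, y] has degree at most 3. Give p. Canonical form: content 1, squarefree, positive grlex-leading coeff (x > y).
2*x^2*y + 3*x*y^2 + 2*x*y - 2*y

First, deg p = 3. No degree-2 curve has this shape.
Then, from the axis intercepts and sections: one y-axis crossing is at y = 0; the visible x-axis segment lies entirely on the curve.
Finally, the integer polynomial consistent with all of this is the stated p.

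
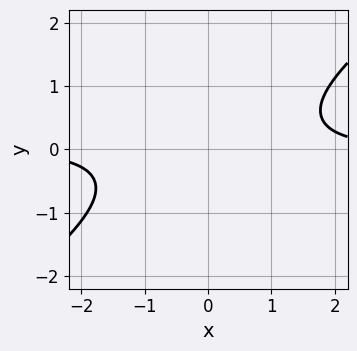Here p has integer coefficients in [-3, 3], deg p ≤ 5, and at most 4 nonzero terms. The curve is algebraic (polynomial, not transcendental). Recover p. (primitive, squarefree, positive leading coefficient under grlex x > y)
Degree: a generic line meets the curve in up to 4 points, so deg p = 4.
From the axis intercepts and sections: no y-intercept at any integer in the box; it misses every integer gridline on the x-axis.
Together with the visible shape, these determine p as stated.

x^3*y - 2*y^4 - 3*y^2 - 2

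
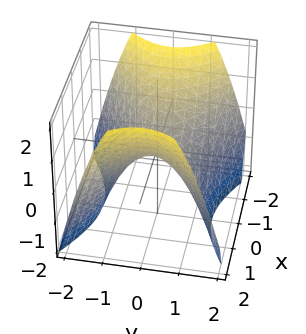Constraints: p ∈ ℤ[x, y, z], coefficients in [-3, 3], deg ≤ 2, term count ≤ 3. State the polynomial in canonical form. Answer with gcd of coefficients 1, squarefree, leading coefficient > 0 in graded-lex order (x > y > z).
2*x^2 - 3*y^2 - 3*z

1. deg p = 2. A saddle surface; a quadric.
2. Symmetries: it's symmetric under y → −y, forcing even powers of y; the x ↦ −x reflection is a symmetry, so x appears only in even powers.
3. From the visible intercepts: it crosses the y-axis at the gridline y = 0; it meets the z-axis at z = 0 (among the integer gridlines); it meets the x-axis at x = 0 (among the integer gridlines).
4. Putting this together gives p.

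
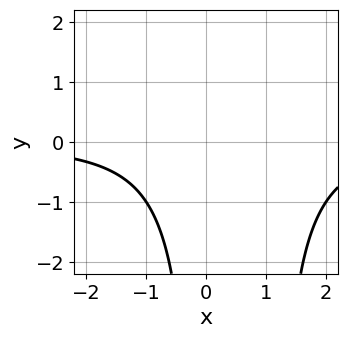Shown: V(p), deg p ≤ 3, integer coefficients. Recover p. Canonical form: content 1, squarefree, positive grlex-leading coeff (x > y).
1. Degree: the shape is more complex than any degree-2 curve, so deg p = 3.
2. Observable constraints: the curve avoids every integer x-axis point in the box; the curve avoids every integer y-axis point in the box.
3. Fitting integer coefficients to these (and the overall shape) gives p.

x^2*y - x*y + 2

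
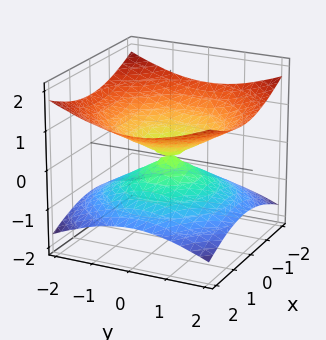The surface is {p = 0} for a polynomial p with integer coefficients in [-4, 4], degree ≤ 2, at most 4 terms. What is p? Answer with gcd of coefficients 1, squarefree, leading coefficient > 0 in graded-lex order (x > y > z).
x^2 + y^2 - 3*z^2

1. The degree is 2 — two nappes meeting at a single point; a quadric.
2. By symmetry, every cross-section ⟂ z is a circle, so x, y appear only via x² + y²; the z ↦ −z reflection is a symmetry, so z appears only in even powers.
3. Against the integer gridlines: a circular section at z = -1 has radius between 1 and 2; it crosses the z-axis at the gridline z = 0; it meets the x-axis at x = 0 (among the integer gridlines).
4. Putting this together gives p.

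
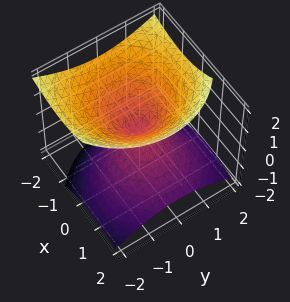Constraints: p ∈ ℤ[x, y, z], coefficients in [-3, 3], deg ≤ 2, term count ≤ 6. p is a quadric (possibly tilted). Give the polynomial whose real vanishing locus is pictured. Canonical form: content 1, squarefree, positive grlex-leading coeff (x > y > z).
2*x^2 + 2*x*z + 2*y^2 - 3*z^2

First, I count 2 distinct pieces. They look like related sheets of one shape, so recover p as a whole.
Then, deg p = 2. A generic line meets the surface in up to 2 points.
Then, against the integer gridlines: it meets the y-axis at y = 0 (among the integer gridlines); it meets the x-axis at x = 0 (among the integer gridlines); it meets the z-axis at z = 0 (among the integer gridlines).
Finally, together with the visible shape, these determine p as stated.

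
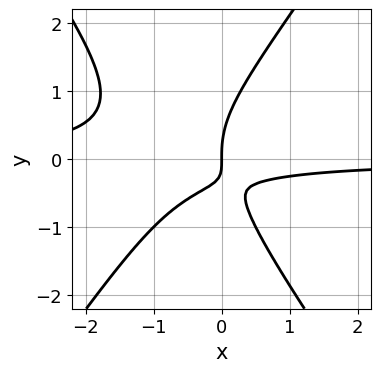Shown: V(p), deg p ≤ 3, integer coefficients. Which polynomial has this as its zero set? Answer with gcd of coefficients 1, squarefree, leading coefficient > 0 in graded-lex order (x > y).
(a) deg p = 3.
(b) Against the integer gridlines: it meets the x-axis at x = 0 (among the integer gridlines); it crosses the y-axis at the gridline y = 0.
(c) Matching integer coefficients to the picture gives p.

2*x^2*y - y^3 + 2*x*y + x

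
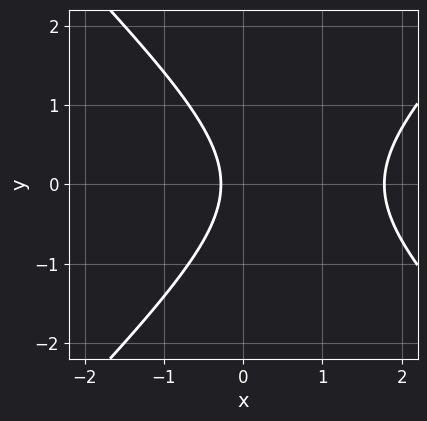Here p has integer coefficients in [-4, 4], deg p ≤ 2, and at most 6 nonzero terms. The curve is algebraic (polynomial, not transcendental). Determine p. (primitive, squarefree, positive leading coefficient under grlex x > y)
2*x^2 - 2*y^2 - 3*x - 1

(a) Degree: a generic line meets the curve in up to 2 points, so deg p = 2.
(b) Symmetries: it's symmetric under y → −y, forcing even powers of y.
(c) Observable constraints: no y-intercept at any integer in the box.
(d) Fitting integer coefficients to these (and the overall shape) gives p.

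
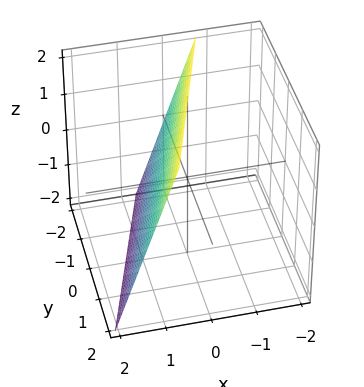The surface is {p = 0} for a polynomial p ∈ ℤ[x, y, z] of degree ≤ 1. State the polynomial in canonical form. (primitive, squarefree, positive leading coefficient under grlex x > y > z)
3*x - y + z - 2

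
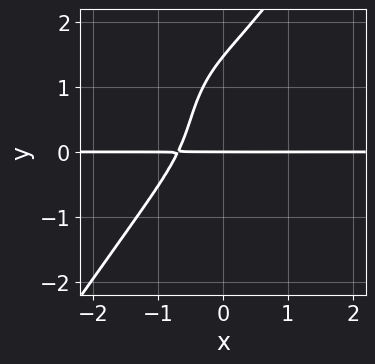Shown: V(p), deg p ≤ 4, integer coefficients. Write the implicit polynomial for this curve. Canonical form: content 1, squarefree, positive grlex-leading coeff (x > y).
3*x^3*y - y^4 + 3*x*y^2 + y^3 + y

First, degree: the shape is more complex than any degree-3 curve, so deg p = 4.
Then, reading off the gridlines: every point of the x-axis in the box is on the curve; it meets the y-axis at y = 0 (among the integer gridlines).
Finally, the integer polynomial consistent with all of this is the stated p.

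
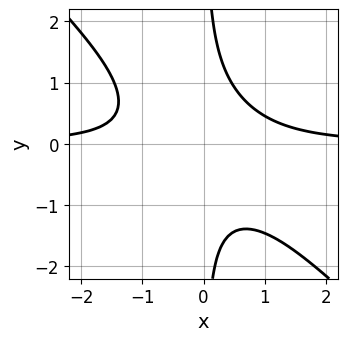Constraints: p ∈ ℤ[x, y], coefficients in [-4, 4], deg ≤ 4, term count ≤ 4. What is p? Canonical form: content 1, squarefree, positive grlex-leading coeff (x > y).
deg p = 3. The shape is more complex than any degree-2 curve.
Checking where it meets the axes: it misses every integer gridline on the x-axis; the curve avoids every integer y-axis point in the box.
Putting this together gives p.

3*x^2*y + 3*x*y^2 - 2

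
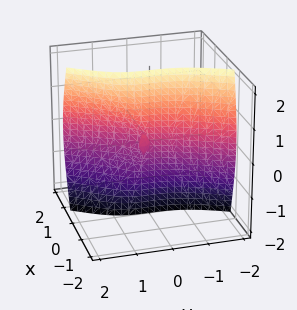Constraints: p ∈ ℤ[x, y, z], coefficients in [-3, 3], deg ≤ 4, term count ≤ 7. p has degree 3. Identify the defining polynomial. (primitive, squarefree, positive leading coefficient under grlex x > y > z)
First, there are 2 components. Treating them together as one polynomial.
Then, degree: the shape is more complex than any degree-2 surface, so deg p = 3.
Next, observable constraints: the visible z-axis segment lies entirely on the surface; it meets the x-axis at x = 0 (among the integer gridlines); it crosses the y-axis at the gridline y = 0.
Finally, fitting integer coefficients to these (and the overall shape) gives p.

3*x^3 + 3*x*y^2 + 3*x*z^2 - 2*y^3 - 3*x*y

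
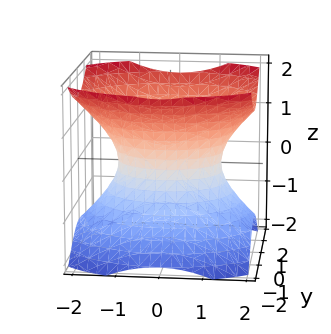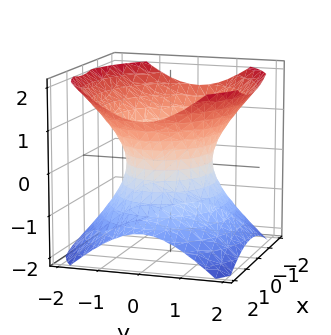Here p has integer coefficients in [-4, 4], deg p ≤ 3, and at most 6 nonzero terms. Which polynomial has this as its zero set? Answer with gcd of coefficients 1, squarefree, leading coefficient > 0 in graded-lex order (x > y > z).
(a) The degree is 2 — one connected sheet with a waist; a quadric.
(b) Symmetries: mirror symmetry y ↦ −y ⇒ only even powers of y; it's symmetric under z → −z, forcing even powers of z; the x ↦ −x reflection is a symmetry, so x appears only in even powers.
(c) Checking where it meets the axes: the y-axis gridline crossings are at y ∈ {-1, 1}; the surface avoids every integer z-axis point in the box.
(d) Fitting integer coefficients to these (and the overall shape) gives p.

2*x^2 + 3*y^2 - 3*z^2 - 3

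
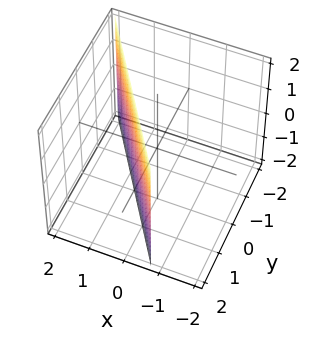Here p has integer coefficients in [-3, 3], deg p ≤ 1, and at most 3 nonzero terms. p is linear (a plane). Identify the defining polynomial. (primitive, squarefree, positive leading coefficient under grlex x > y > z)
3*x + 2*y - 2

1. The degree is 1 — every cross-section is a straight line — this is a plane.
2. Against the integer gridlines: it crosses the y-axis at the gridline y = 1; the surface avoids every integer z-axis point in the box.
3. Fitting integer coefficients to these (and the overall shape) gives p.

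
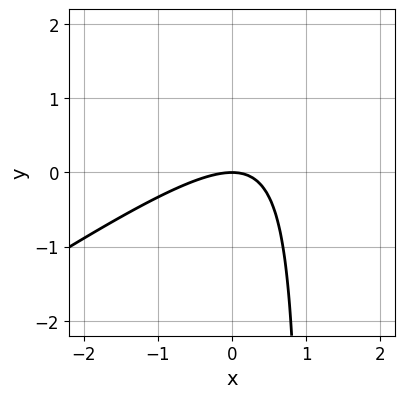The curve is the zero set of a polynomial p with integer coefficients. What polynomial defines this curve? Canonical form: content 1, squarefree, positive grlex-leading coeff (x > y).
1. Degree: the shape is more complex than any degree-1 curve, so deg p = 2.
2. Observable constraints: it meets the x-axis at x = 0 (among the integer gridlines); it crosses the y-axis at the gridline y = 0.
3. Matching integer coefficients to the picture gives p.

2*x^2 - 3*x*y + 3*y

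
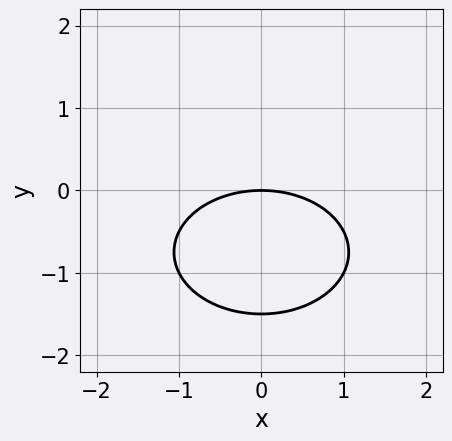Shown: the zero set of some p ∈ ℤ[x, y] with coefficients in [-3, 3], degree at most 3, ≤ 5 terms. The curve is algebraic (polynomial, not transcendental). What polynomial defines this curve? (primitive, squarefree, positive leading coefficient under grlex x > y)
x^2 + 2*y^2 + 3*y

(a) The degree is 2 — the shape is more complex than any degree-1 curve.
(b) Symmetries: it's symmetric under x → −x, forcing even powers of x.
(c) Against the integer gridlines: it crosses the y-axis at the gridline y = 0; it crosses the x-axis at the gridline x = 0.
(d) These observations pin down the coefficients.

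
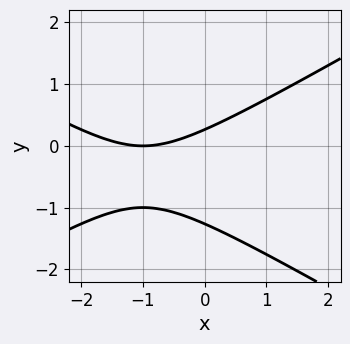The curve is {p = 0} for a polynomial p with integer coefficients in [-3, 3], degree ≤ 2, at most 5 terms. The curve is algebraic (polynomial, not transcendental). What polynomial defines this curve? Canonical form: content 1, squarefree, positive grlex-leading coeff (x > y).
deg p = 2. A generic line meets the curve in up to 2 points.
From the axis intercepts and sections: one x-axis crossing is at x = -1.
Together with the visible shape, these determine p as stated.

x^2 - 3*y^2 + 2*x - 3*y + 1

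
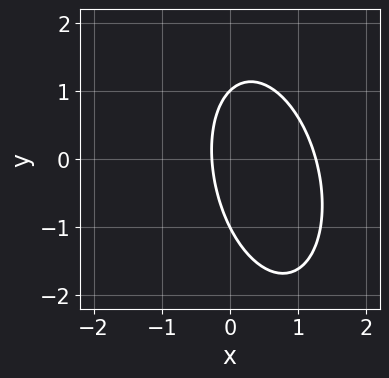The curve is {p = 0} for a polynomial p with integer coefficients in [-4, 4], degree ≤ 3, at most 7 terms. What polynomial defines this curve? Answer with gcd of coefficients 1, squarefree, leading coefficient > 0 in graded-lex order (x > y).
3*x^2 + x*y + y^2 - 3*x - 1

Degree: the shape is more complex than any degree-1 curve, so deg p = 2.
From the axis intercepts and sections: among the integer gridlines, it crosses the y-axis at y ∈ {-1, 1}.
The integer polynomial consistent with all of this is the stated p.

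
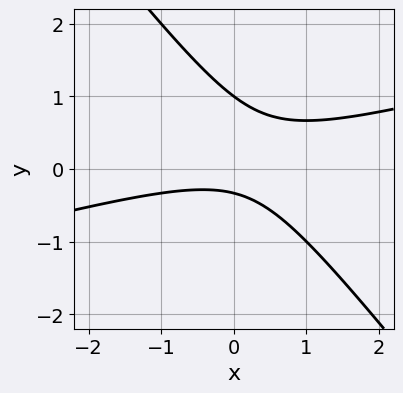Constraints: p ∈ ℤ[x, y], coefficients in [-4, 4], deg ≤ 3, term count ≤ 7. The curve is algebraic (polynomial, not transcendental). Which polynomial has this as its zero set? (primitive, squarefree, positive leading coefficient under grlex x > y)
x^2 - 3*x*y - 3*y^2 + 2*y + 1

1. The degree is 2 — no degree-1 curve has this shape.
2. Reading off the gridlines: it crosses the y-axis at the gridline y = 1; it misses every integer gridline on the x-axis.
3. Assembling these constraints gives the stated polynomial.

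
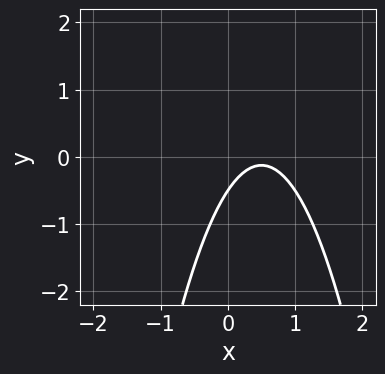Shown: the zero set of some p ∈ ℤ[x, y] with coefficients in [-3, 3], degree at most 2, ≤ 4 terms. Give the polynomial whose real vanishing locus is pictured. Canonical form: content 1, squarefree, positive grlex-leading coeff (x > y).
3*x^2 - 3*x + 2*y + 1

First, the degree is 2 — no degree-1 curve has this shape.
Next, from the axis intercepts and sections: the curve avoids every integer x-axis point in the box.
Finally, the integer polynomial consistent with all of this is the stated p.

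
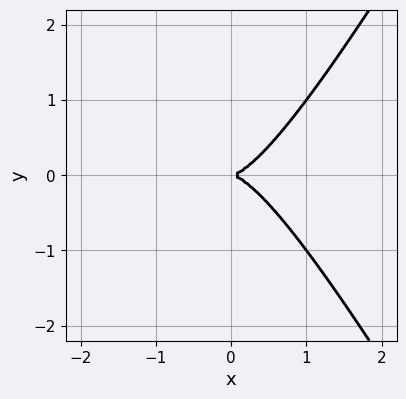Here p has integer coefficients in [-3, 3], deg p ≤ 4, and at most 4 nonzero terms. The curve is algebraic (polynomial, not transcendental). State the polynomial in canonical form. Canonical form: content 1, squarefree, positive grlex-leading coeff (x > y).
(a) The degree is 3 — the shape is more complex than any degree-2 curve.
(b) Symmetries: the y ↦ −y reflection is a symmetry, so y appears only in even powers.
(c) Checking where it meets the axes: it crosses the x-axis at the gridline x = 0; it crosses the y-axis at the gridline y = 0.
(d) Putting this together gives p.

3*x^3 - x*y^2 - 2*y^2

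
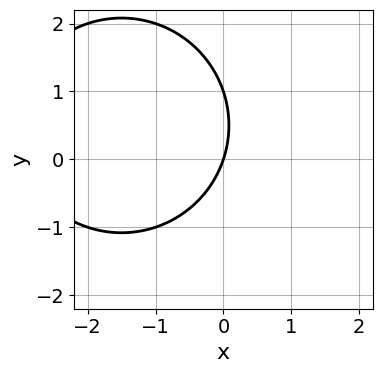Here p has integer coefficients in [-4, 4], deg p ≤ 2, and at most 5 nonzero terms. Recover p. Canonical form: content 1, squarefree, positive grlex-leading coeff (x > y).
First, deg p = 2. No degree-1 curve has this shape.
Then, from the visible intercepts: the y-axis gridline crossings are at y ∈ {0, 1}; one x-axis crossing is at x = 0.
Finally, these observations pin down the coefficients.

x^2 + y^2 + 3*x - y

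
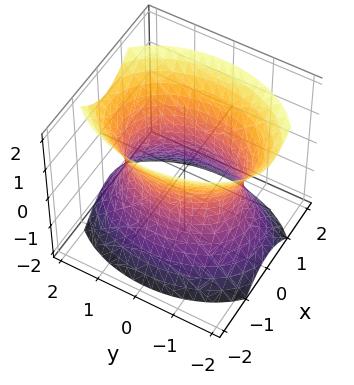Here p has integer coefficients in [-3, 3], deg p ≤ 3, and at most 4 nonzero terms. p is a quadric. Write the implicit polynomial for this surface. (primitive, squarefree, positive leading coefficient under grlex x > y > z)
1. Degree: one connected sheet with a waist; a quadric, so deg p = 2.
2. Symmetries: it's symmetric under z → −z, forcing even powers of z; the y ↦ −y reflection is a symmetry, so y appears only in even powers; it's symmetric under x → −x, forcing even powers of x.
3. Against the integer gridlines: the x-axis gridline crossings are at x ∈ {-1, 1}; no z-intercept at any integer in the box.
4. Assembling these constraints gives the stated polynomial.

2*x^2 + y^2 - z^2 - 2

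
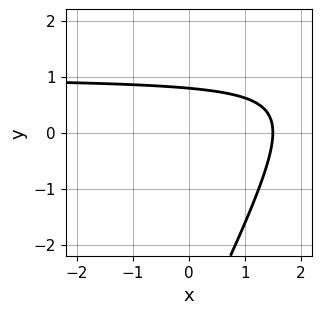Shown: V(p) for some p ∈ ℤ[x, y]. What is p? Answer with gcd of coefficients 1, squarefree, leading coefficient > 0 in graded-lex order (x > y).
2*x*y - y^2 - 2*x - 3*y + 3

(a) The degree is 2 — the shape is more complex than any degree-1 curve.
(b) Matching integer coefficients to the picture gives p.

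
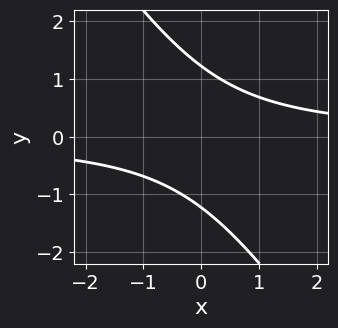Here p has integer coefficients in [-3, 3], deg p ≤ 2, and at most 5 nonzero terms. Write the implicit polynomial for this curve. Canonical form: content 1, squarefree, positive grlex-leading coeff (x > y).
3*x*y + 2*y^2 - 3

(a) deg p = 2.
(b) Reading off the gridlines: it misses every integer gridline on the x-axis.
(c) Assembling these constraints gives the stated polynomial.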